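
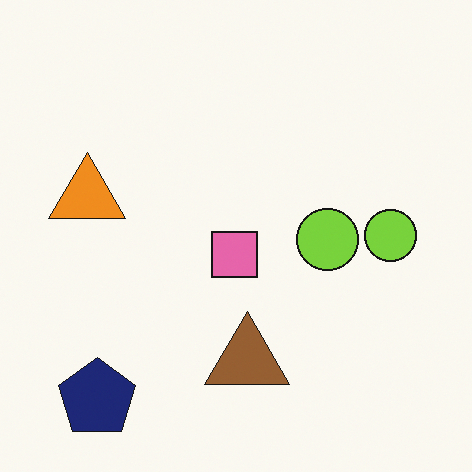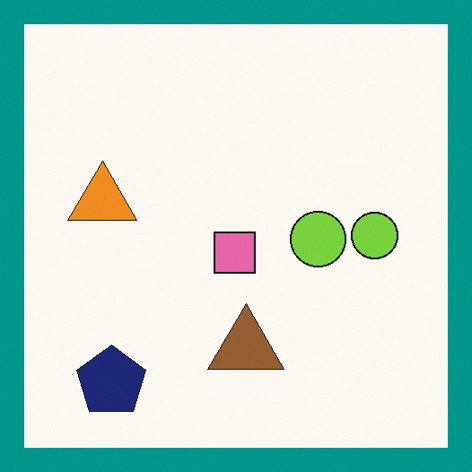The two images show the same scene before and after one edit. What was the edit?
This is the original image framed with a teal border.

A solid teal frame runs around the edge of the second image, with the content slightly shrunk inside it.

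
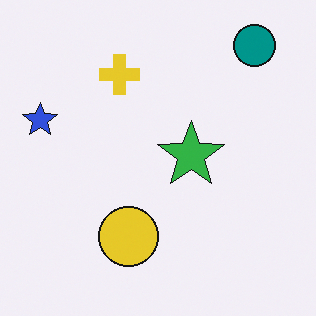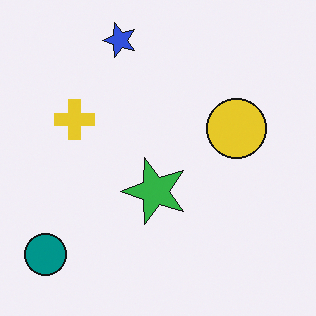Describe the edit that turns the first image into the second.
It was transposed (reflected across the top-left ↔ bottom-right diagonal).

Shapes have swapped their row and column positions — what was in the top-right is now in the bottom-left — a diagonal reflection.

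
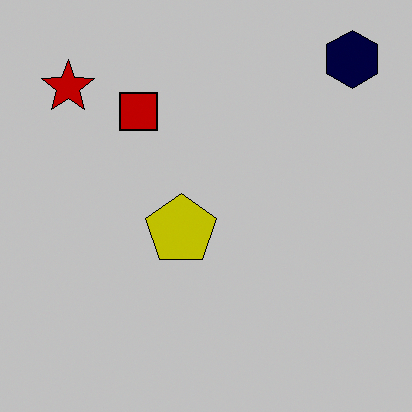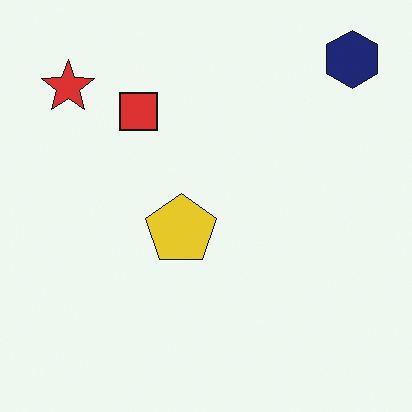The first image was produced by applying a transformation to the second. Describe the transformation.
The first image is the second aggressively posterized.

Each flat color has snapped to a coarser quantized level — most visibly, the near-white background has dropped to a flat grey.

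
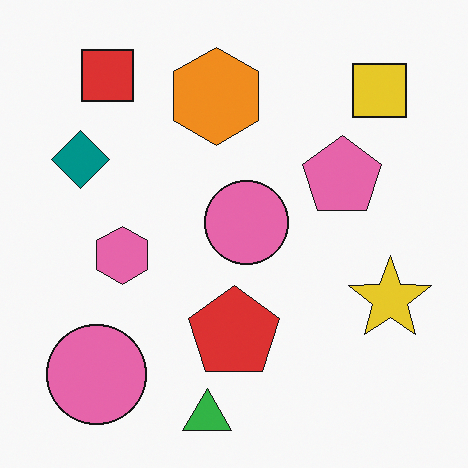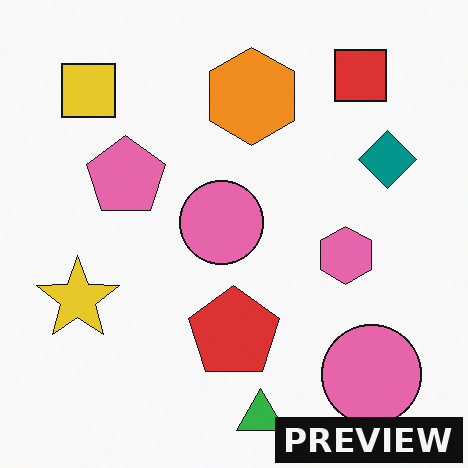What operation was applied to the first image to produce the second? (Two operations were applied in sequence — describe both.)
The second image is the first flipped horizontally (left ↔ right), then watermarked with the text "PREVIEW" in the lower-right corner.

The yellow star is in the right of the first image and the left of the second — shapes on opposite sides of the vertical midline have swapped in a mirror flip. A dark label reading "PREVIEW" appears in the lower-right corner.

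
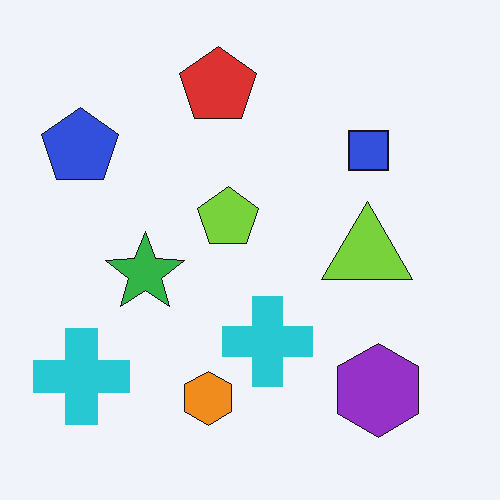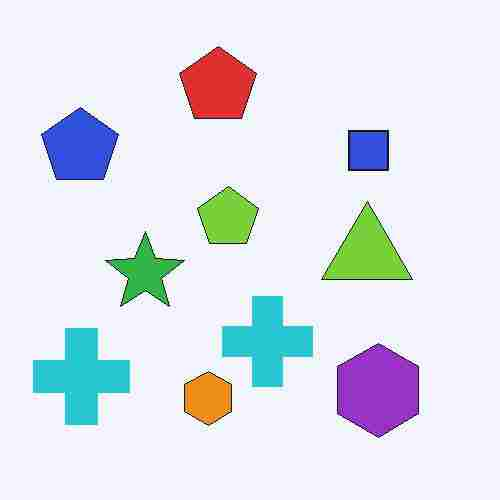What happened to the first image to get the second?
The image was heavily JPEG-compressed with obvious blocking artifacts.

Blocky 8×8 compression artifacts appear around shape edges and the flat background shows ringing — characteristic JPEG degradation.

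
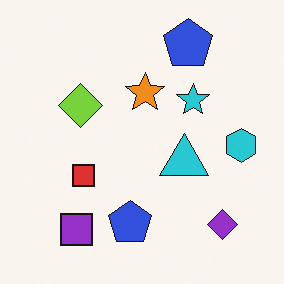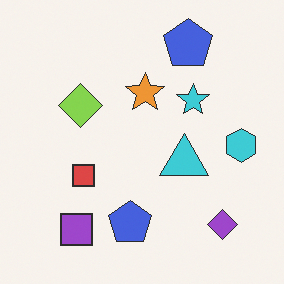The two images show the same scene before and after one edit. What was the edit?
This is the original image given slightly reduced contrast.

Tones are pushed toward mid-grey across the whole image — a global contrast change.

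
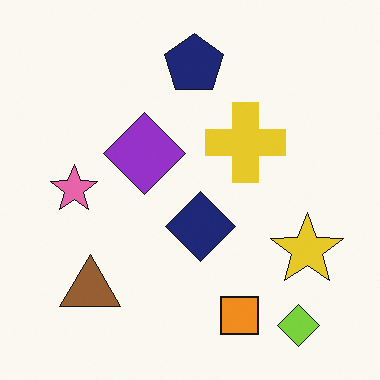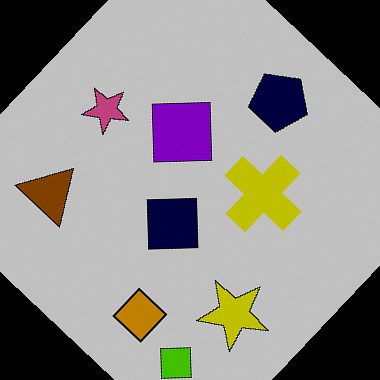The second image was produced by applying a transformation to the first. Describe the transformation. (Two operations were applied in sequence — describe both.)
The image was heavily posterized to just a handful of flat colors, then rotated clockwise by a large amount — several tens of degrees.

Each flat color has snapped to a coarser quantized level — most visibly, the near-white background has dropped to a flat grey. Every shape is tilted by the same angle and the image corners show triangular fill wedges — a whole-image rotation by a non-right angle.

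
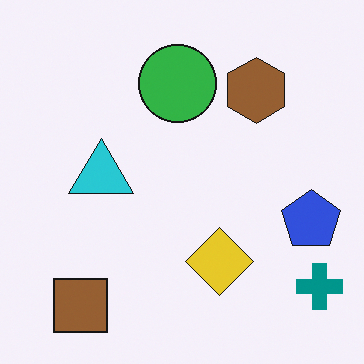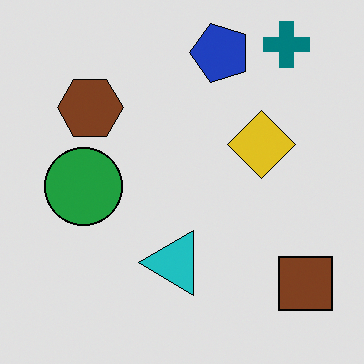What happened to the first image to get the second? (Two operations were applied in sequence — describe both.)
Rotated 90° counter-clockwise, then posterized to a reduced palette.

The teal cross sits in the bottom-right of the first image and the top-right of the second — consistent with a whole-image 90° counter-clockwise rotation. Each flat color has snapped to a coarser quantized level — most visibly, the near-white background has dropped to a flat grey.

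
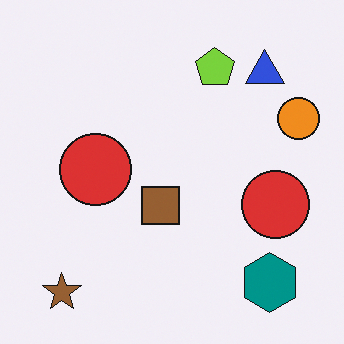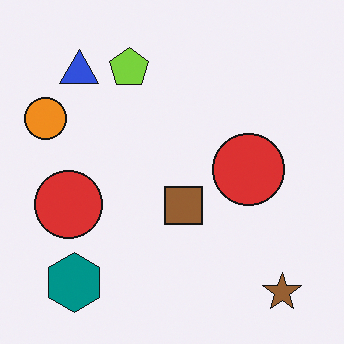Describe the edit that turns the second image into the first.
The image was flipped horizontally (left ↔ right).

The orange circle is in the left of the second image and the right of the first — shapes on opposite sides of the vertical midline have swapped in a mirror flip.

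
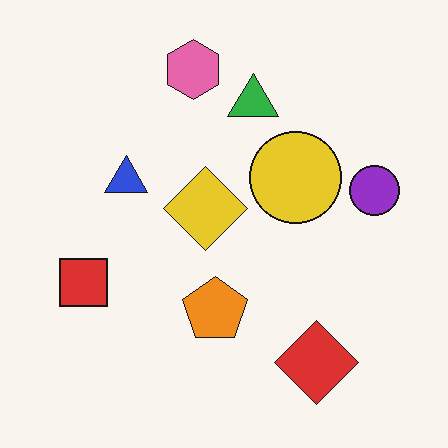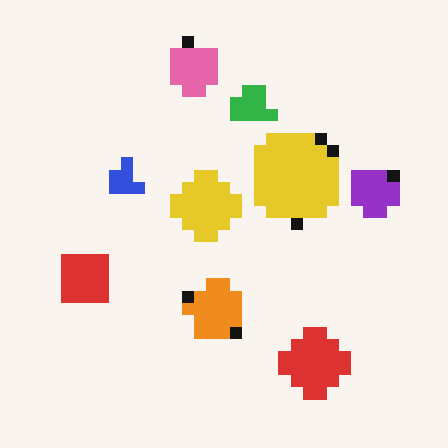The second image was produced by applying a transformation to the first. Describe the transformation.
Heavily pixelated into large blocks.

Shapes are reduced to large square blocks; fine edges and outlines are lost — a downscale-then-upscale (mosaic) effect.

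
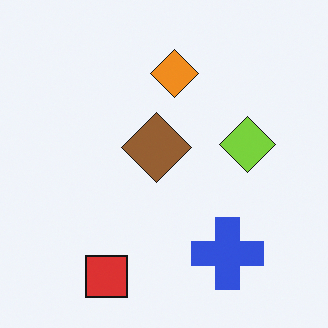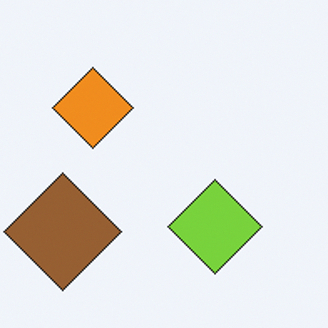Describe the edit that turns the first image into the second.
The transformation is: cropped tightly and scaled back up.

The visible shapes are larger and the field of view is narrower; shapes near the original edges may be partly or wholly outside the frame — a crop-and-rescale.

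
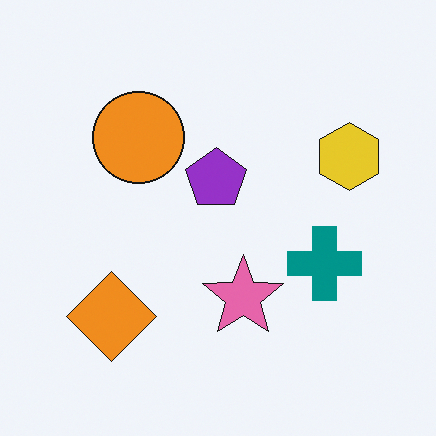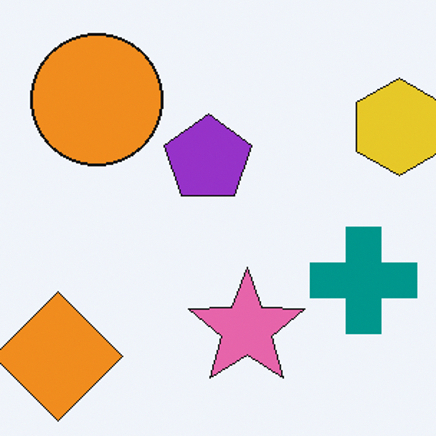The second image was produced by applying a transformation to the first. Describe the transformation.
Cropped slightly and scaled back up.

The visible shapes are larger and the field of view is narrower; shapes near the original edges may be partly or wholly outside the frame — a crop-and-rescale.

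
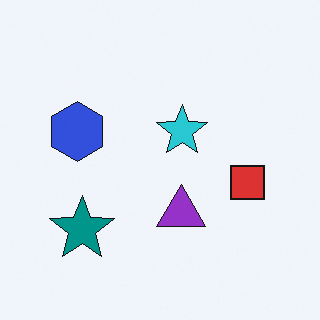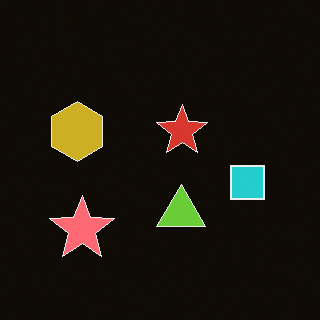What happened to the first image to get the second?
Color-inverted (negative).

The light background has become dark and every shape's color is its complement — a photographic negative.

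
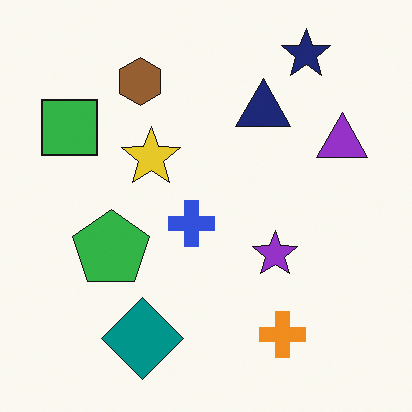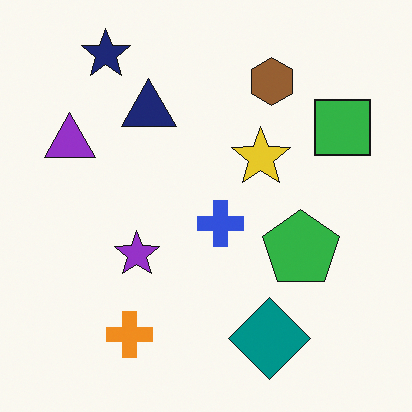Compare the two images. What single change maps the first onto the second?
It was flipped horizontally (left ↔ right).

The green square is in the top-left of the first image and the top-right of the second — shapes on opposite sides of the vertical midline have swapped in a mirror flip.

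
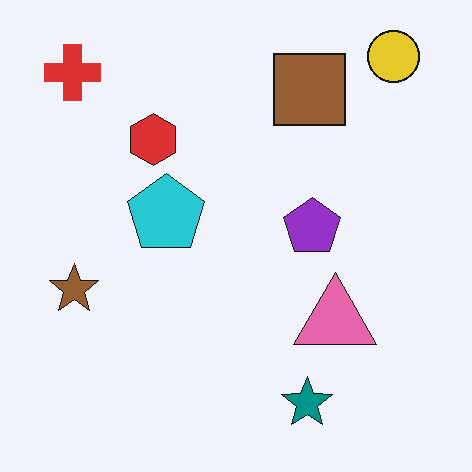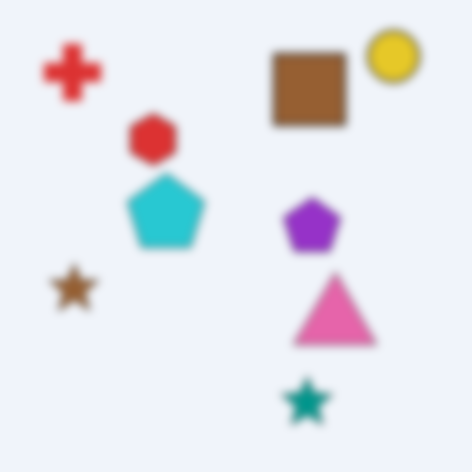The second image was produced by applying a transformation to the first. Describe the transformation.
Moderately blurred.

Shape edges and outlines are uniformly softened across the whole image.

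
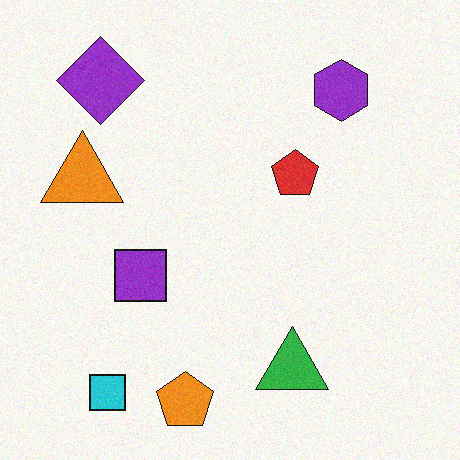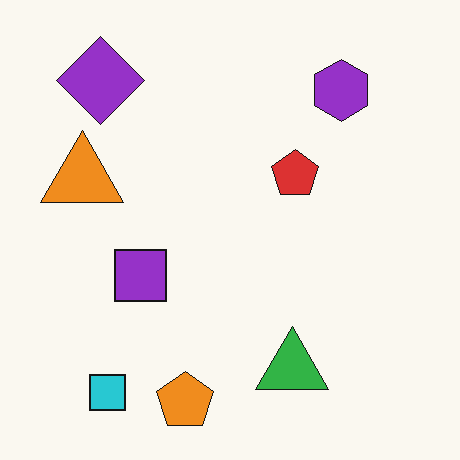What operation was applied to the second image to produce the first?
The transformation is: degraded with a light layer of grain.

Random speckle covers the whole image, including the flat background.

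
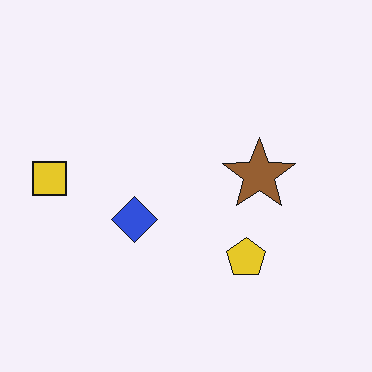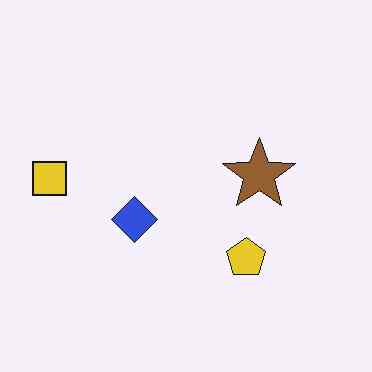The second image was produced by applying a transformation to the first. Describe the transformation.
The image was JPEG-compressed with visible artifacts.

Blocky 8×8 compression artifacts appear around shape edges and the flat background shows ringing — characteristic JPEG degradation.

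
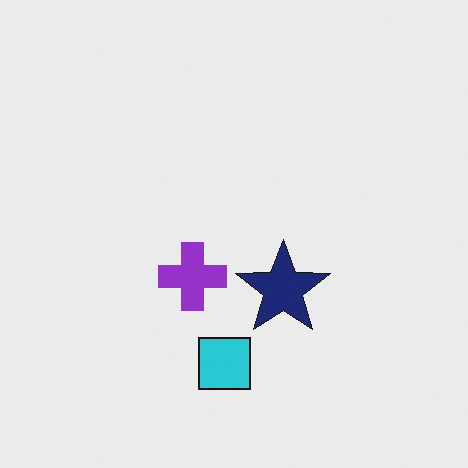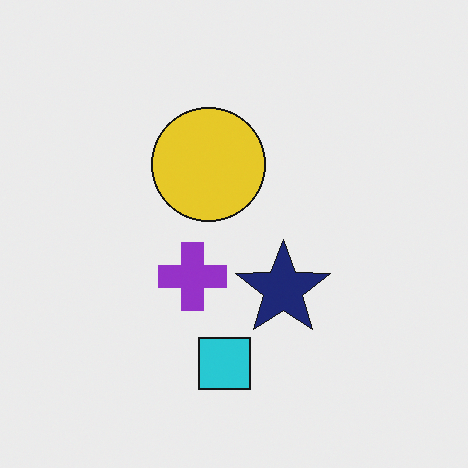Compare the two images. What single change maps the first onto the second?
It was overlaid with an additional yellow circle.

A yellow circle appears in the second image that is absent from the first.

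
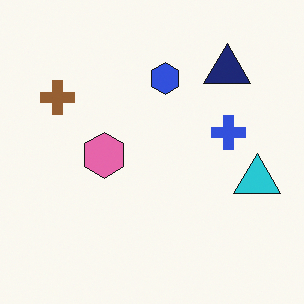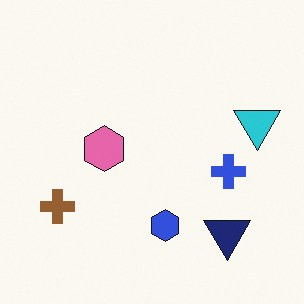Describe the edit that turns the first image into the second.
The second image is the first flipped vertically (top ↔ bottom).

The navy triangle is in the top-right of the first image and the bottom-right of the second — shapes on opposite sides of the horizontal midline have swapped in a mirror flip.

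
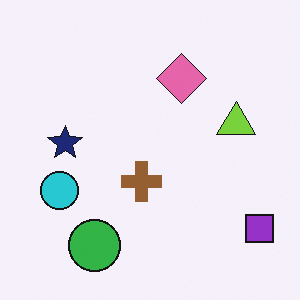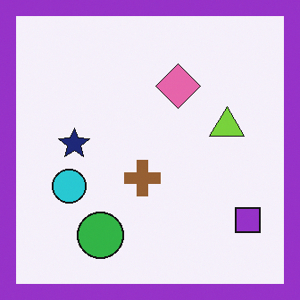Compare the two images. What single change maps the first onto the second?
Framed with a purple border.

A solid purple frame runs around the edge of the second image, with the content slightly shrunk inside it.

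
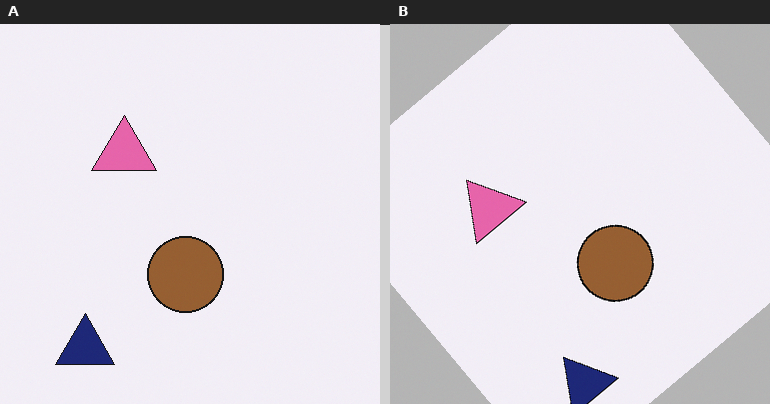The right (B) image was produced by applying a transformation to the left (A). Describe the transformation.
The right (B) image is the left (A) rotated counter-clockwise by a large amount — several tens of degrees.

Every shape is tilted by the same angle and the image corners show triangular fill wedges — a whole-image rotation by a non-right angle.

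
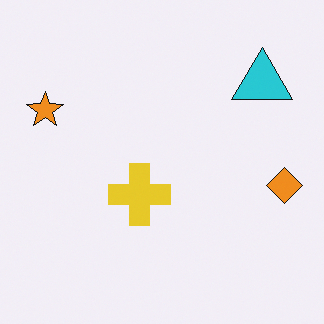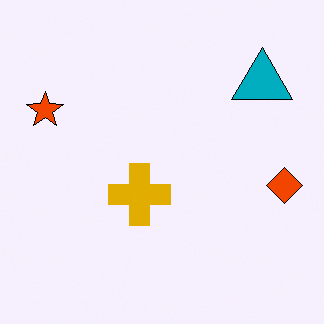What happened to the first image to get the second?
This is the original image given much higher contrast.

Tones are pushed away from mid-grey across the whole image — a global contrast change.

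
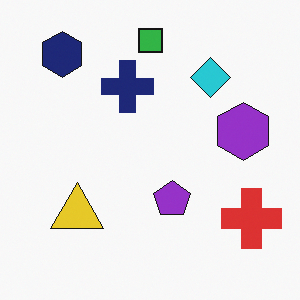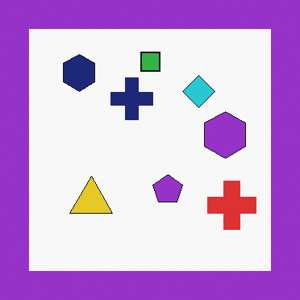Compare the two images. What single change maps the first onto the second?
The transformation is: framed with a purple border.

A solid purple frame runs around the edge of the second image, with the content slightly shrunk inside it.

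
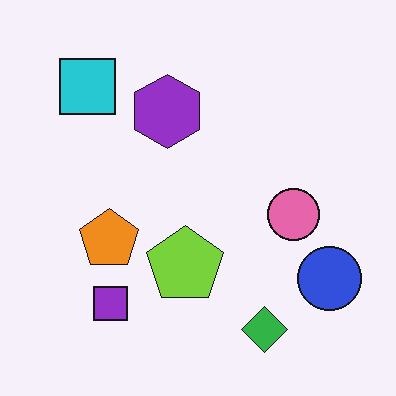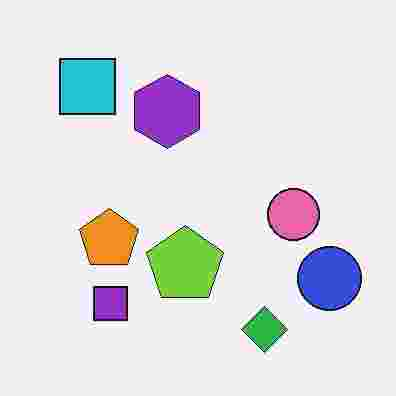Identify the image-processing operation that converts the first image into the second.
This is the original image degraded with heavy JPEG compression.

Blocky 8×8 compression artifacts appear around shape edges and the flat background shows ringing — characteristic JPEG degradation.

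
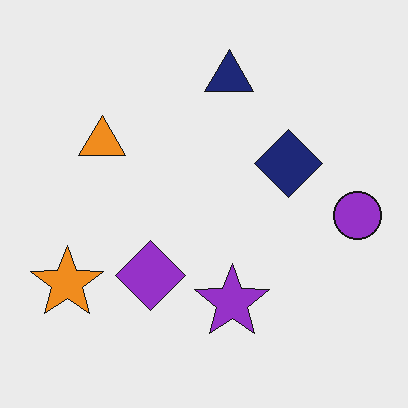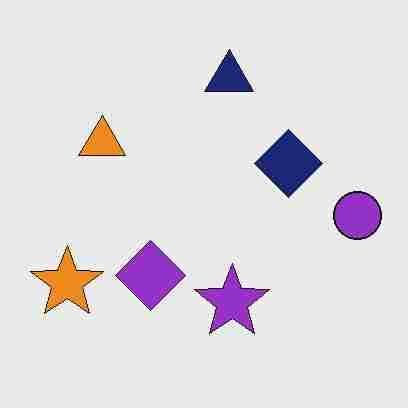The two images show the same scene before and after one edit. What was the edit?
The transformation is: heavily JPEG-compressed with obvious blocking artifacts.

Blocky 8×8 compression artifacts appear around shape edges and the flat background shows ringing — characteristic JPEG degradation.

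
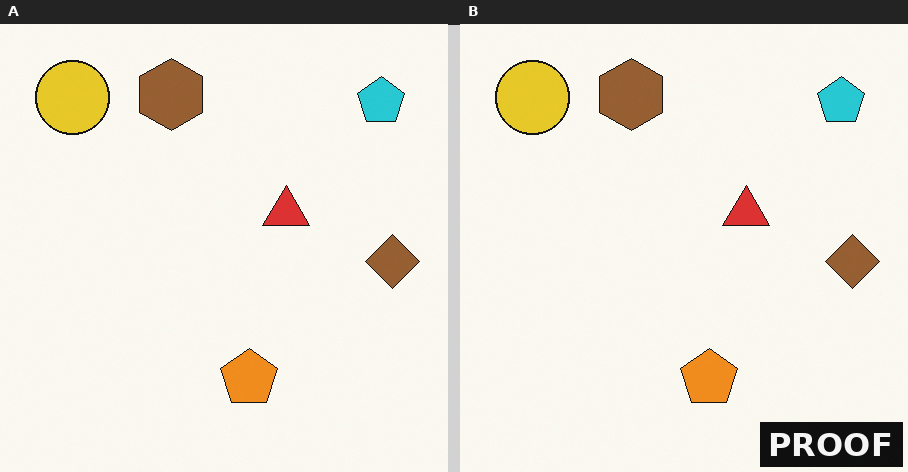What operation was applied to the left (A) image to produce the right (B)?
This is the original image watermarked with the text "PROOF" in the lower-right corner.

A dark label reading "PROOF" appears in the lower-right corner.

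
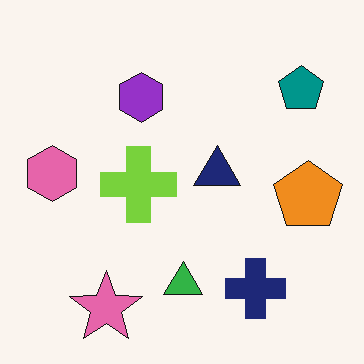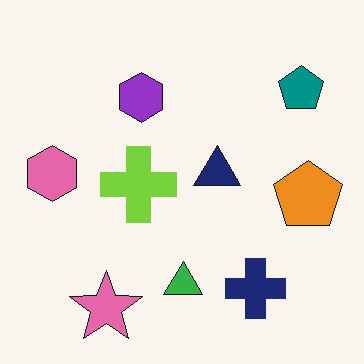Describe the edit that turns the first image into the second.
This is the original image JPEG-compressed with visible artifacts.

Blocky 8×8 compression artifacts appear around shape edges and the flat background shows ringing — characteristic JPEG degradation.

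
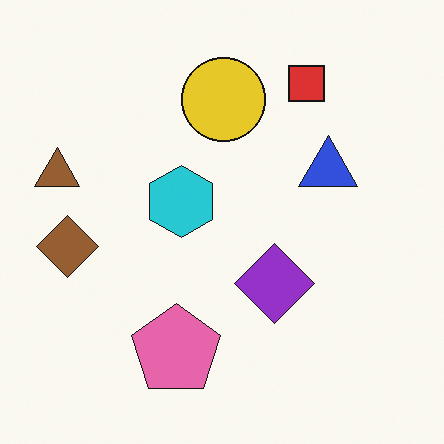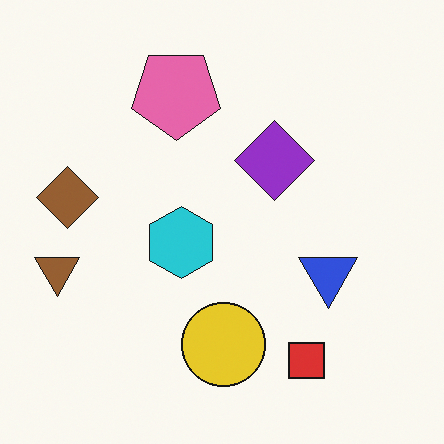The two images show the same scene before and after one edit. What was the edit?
It was flipped vertically (top ↔ bottom).

The red square is in the top-right of the first image and the bottom-right of the second — shapes on opposite sides of the horizontal midline have swapped in a mirror flip.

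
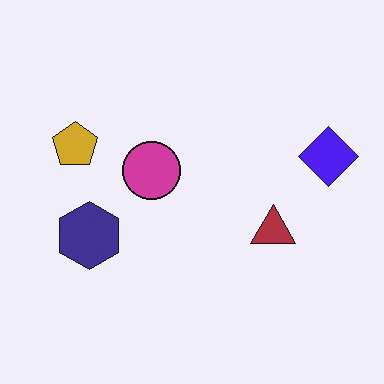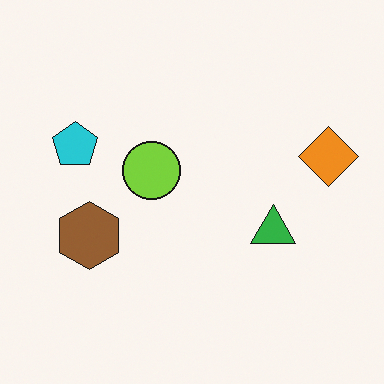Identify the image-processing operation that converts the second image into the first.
The image was hue-shifted through roughly half the color wheel.

Every shape's color has rotated by the same amount around the hue wheel — a uniform hue shift.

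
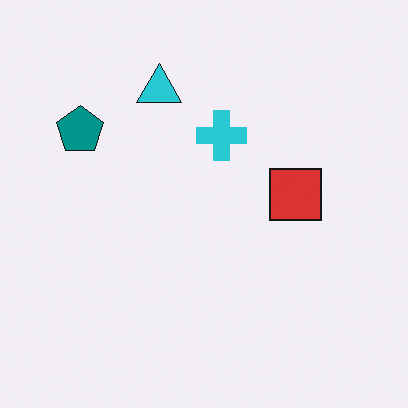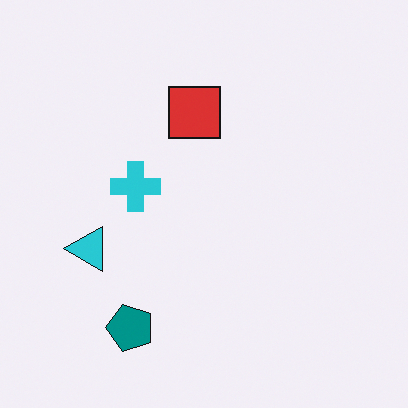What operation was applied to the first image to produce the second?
It was rotated 90° counter-clockwise.

The teal pentagon sits in the top-left of the first image and the bottom-left of the second — consistent with a whole-image 90° counter-clockwise rotation.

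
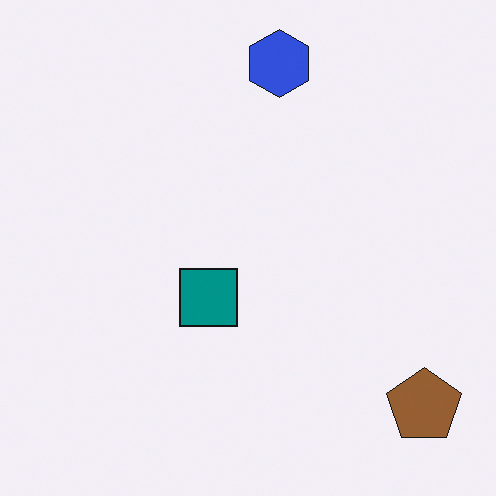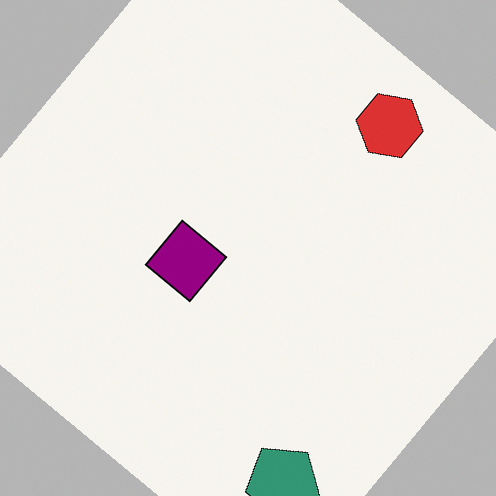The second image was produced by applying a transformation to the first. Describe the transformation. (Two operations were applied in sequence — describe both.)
This is the original image hue-shifted by a moderate amount, then rotated clockwise by a large amount — several tens of degrees.

Every shape's color has rotated by the same amount around the hue wheel — a uniform hue shift. Every shape is tilted by the same angle and the image corners show triangular fill wedges — a whole-image rotation by a non-right angle.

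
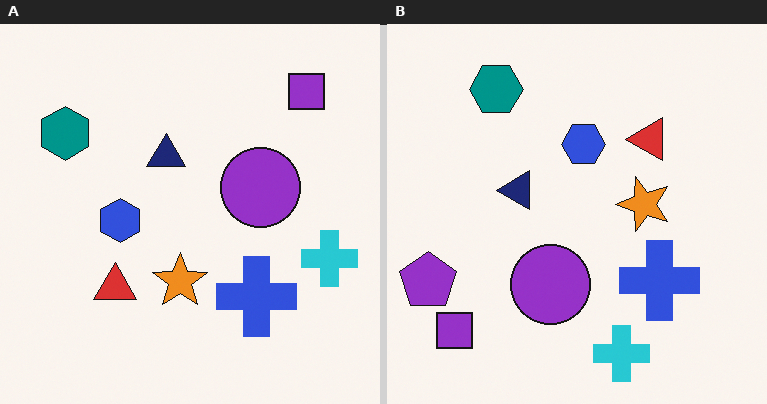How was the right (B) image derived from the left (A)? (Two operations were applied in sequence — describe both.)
The image was transposed (reflected across the top-left ↔ bottom-right diagonal), then overlaid with an additional purple pentagon.

Shapes have swapped their row and column positions — what was in the top-right is now in the bottom-left — a diagonal reflection. A purple pentagon appears in the right (B) image that is absent from the left (A).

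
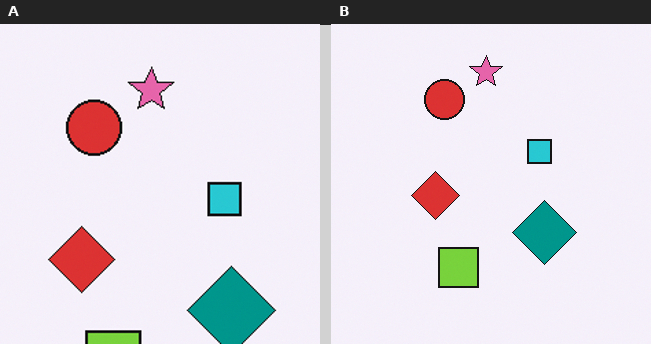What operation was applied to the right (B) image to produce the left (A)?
Cropped slightly and scaled back up.

The visible shapes are larger and the field of view is narrower; shapes near the original edges may be partly or wholly outside the frame — a crop-and-rescale.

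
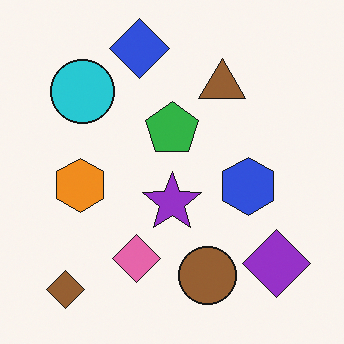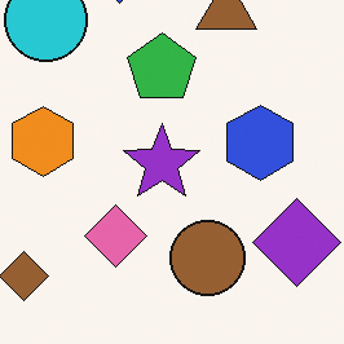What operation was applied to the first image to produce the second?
The transformation is: cropped to a modestly smaller region and rescaled.

The visible shapes are larger and the field of view is narrower; shapes near the original edges may be partly or wholly outside the frame — a crop-and-rescale.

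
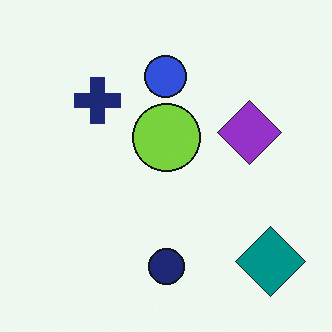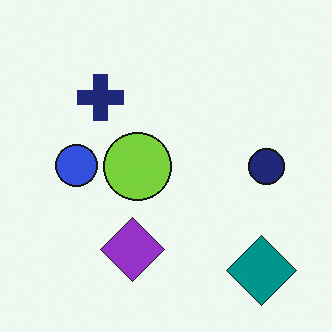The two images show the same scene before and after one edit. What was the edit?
The second image is the first transposed (reflected across the top-left ↔ bottom-right diagonal).

Shapes have swapped their row and column positions — what was in the top-right is now in the bottom-left — a diagonal reflection.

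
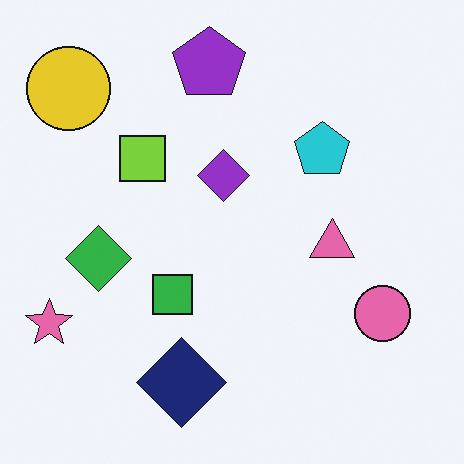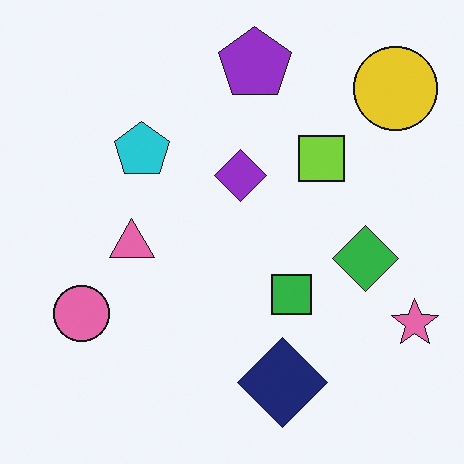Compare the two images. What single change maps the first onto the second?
This is the original image flipped horizontally (left ↔ right).

The pink star is in the bottom-left of the first image and the bottom-right of the second — shapes on opposite sides of the vertical midline have swapped in a mirror flip.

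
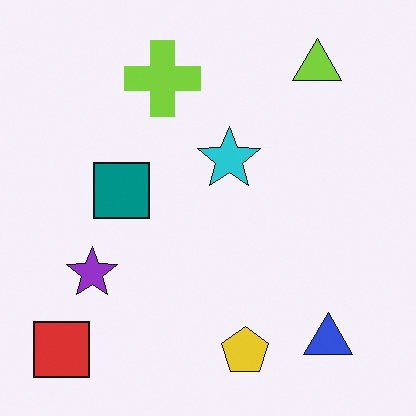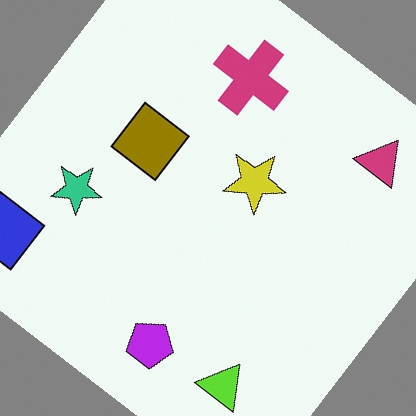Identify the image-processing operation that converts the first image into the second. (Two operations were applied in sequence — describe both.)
It was rotated clockwise by a large amount — several tens of degrees, then hue-shifted by a large amount.

Every shape is tilted by the same angle and the image corners show triangular fill wedges — a whole-image rotation by a non-right angle. Every shape's color has rotated by the same amount around the hue wheel — a uniform hue shift.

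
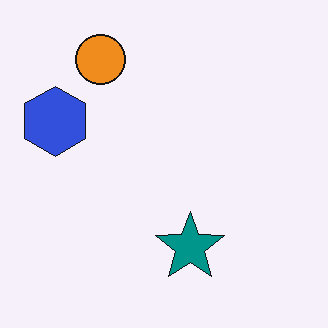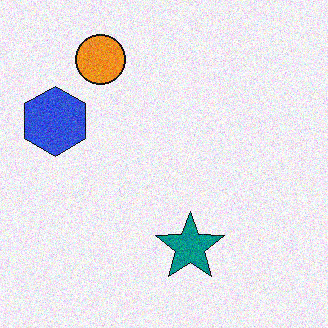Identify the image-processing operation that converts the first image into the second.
Degraded with moderate additive noise.

Random speckle covers the whole image, including the flat background.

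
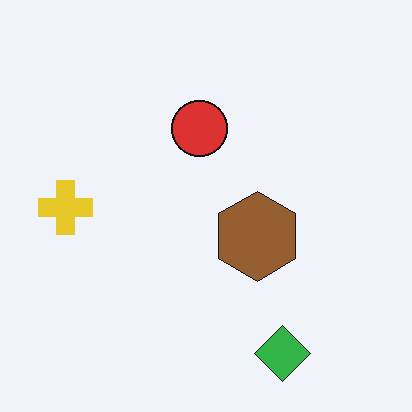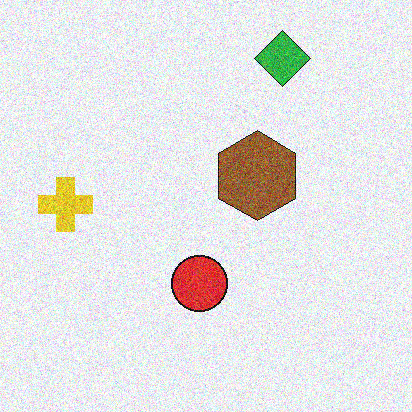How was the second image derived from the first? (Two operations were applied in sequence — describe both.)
This is the original image degraded with heavy additive noise, then flipped vertically (top ↔ bottom).

Random speckle covers the whole image, including the flat background. The green diamond is in the bottom-right of the first image and the top-right of the second — shapes on opposite sides of the horizontal midline have swapped in a mirror flip.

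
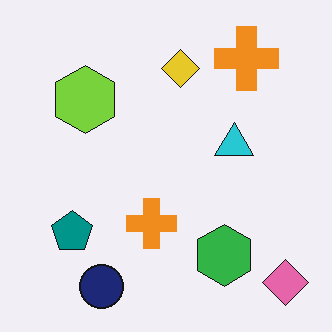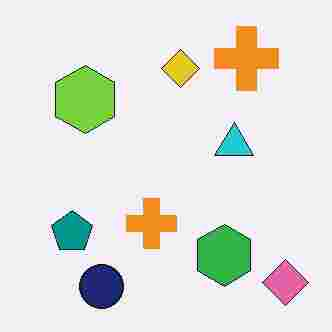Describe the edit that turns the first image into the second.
It was heavily JPEG-compressed with obvious blocking artifacts.

Blocky 8×8 compression artifacts appear around shape edges and the flat background shows ringing — characteristic JPEG degradation.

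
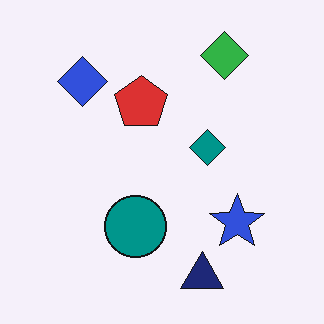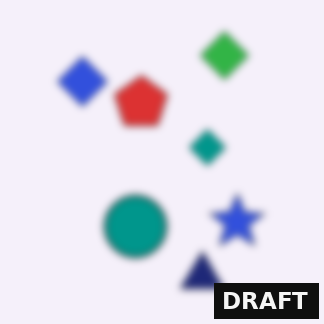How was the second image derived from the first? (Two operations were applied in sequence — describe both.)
It was noticeably gaussian-blurred, then watermarked with the text "DRAFT" in the lower-right corner.

Shape edges and outlines are uniformly softened across the whole image. A dark label reading "DRAFT" appears in the lower-right corner.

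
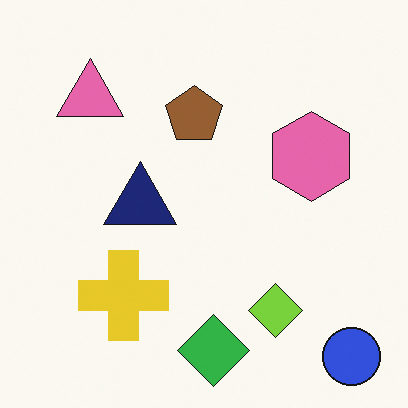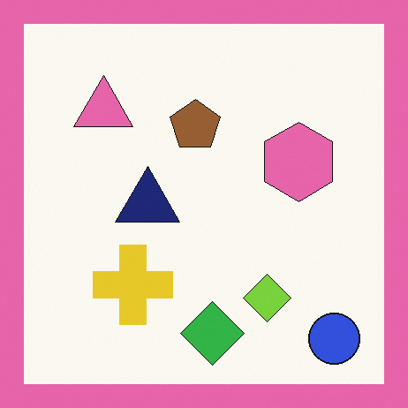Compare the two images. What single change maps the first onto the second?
The transformation is: framed with a pink border.

A solid pink frame runs around the edge of the second image, with the content slightly shrunk inside it.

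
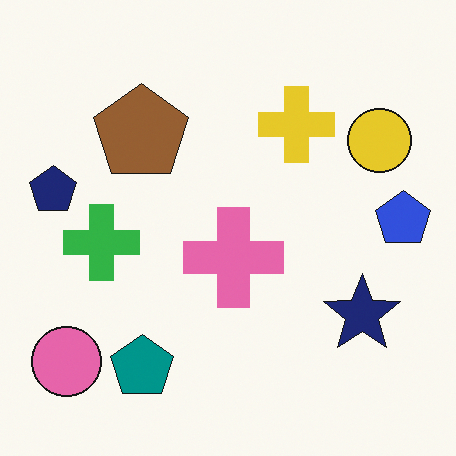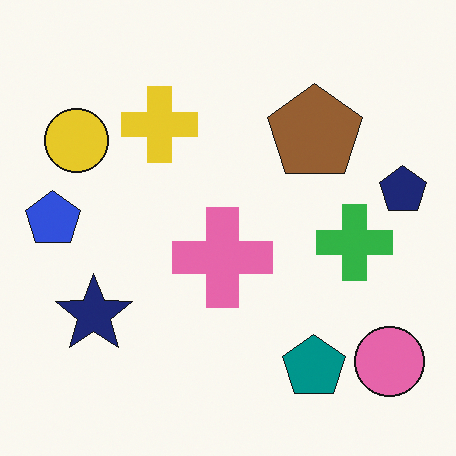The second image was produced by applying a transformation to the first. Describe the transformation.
It was flipped horizontally (left ↔ right).

The navy pentagon is in the left of the first image and the right of the second — shapes on opposite sides of the vertical midline have swapped in a mirror flip.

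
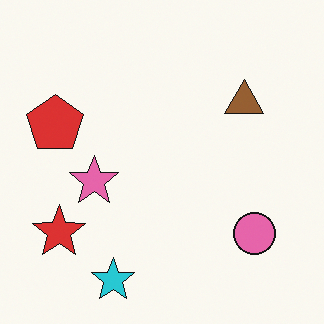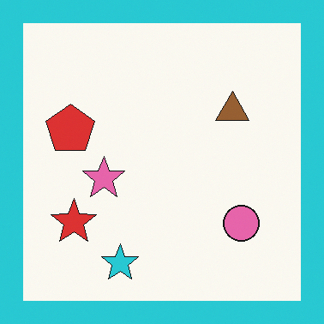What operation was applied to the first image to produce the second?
This is the original image framed with a cyan border.

A solid cyan frame runs around the edge of the second image, with the content slightly shrunk inside it.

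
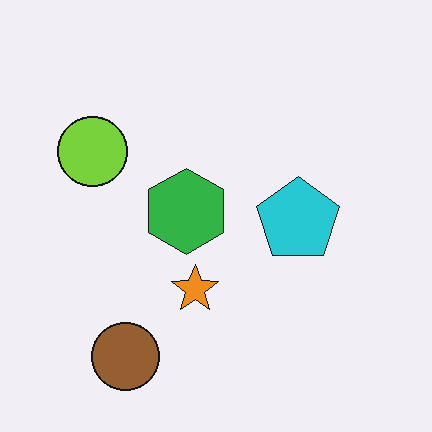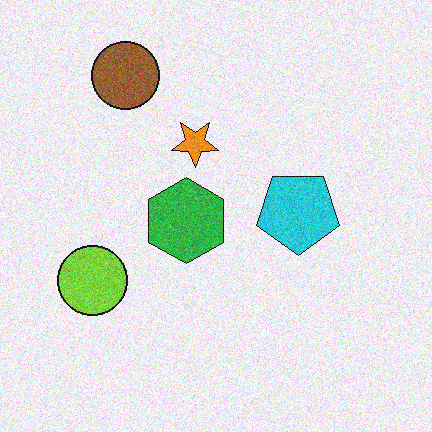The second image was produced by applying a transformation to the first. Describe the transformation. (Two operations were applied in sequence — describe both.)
The transformation is: flipped vertically (top ↔ bottom), then degraded with moderate additive noise.

The brown circle is in the bottom-left of the first image and the top-left of the second — shapes on opposite sides of the horizontal midline have swapped in a mirror flip. Random speckle covers the whole image, including the flat background.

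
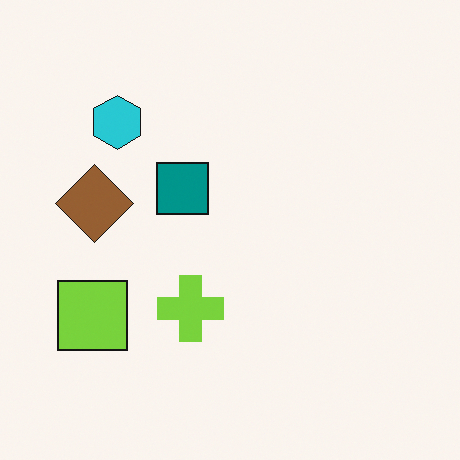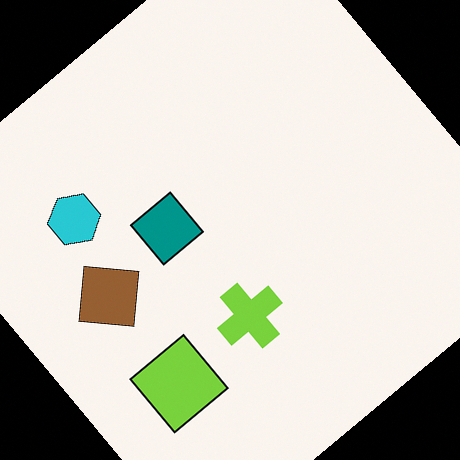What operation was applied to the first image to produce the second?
It was rotated counter-clockwise by a large amount — several tens of degrees.

Every shape is tilted by the same angle and the image corners show triangular fill wedges — a whole-image rotation by a non-right angle.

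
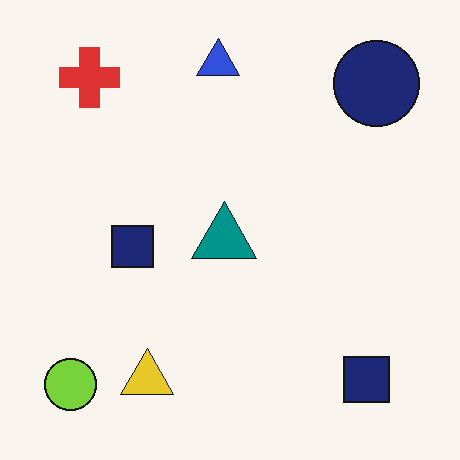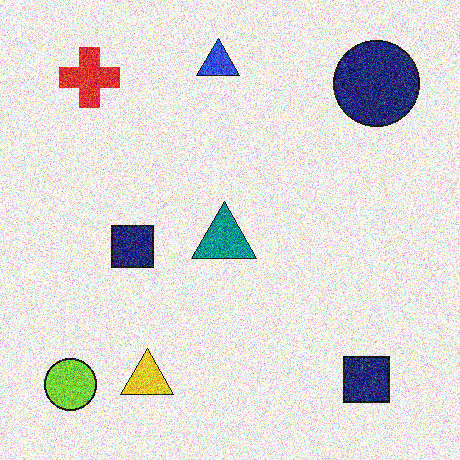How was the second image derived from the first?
The transformation is: degraded with heavy additive noise.

Random speckle covers the whole image, including the flat background.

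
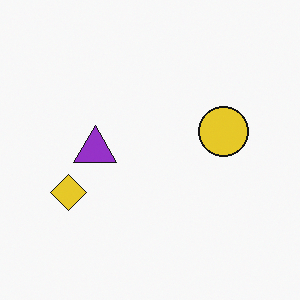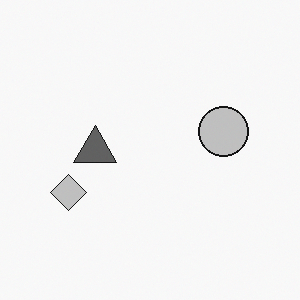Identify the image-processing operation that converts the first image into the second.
It was converted to grayscale.

All color is removed — every shape is now a shade of grey.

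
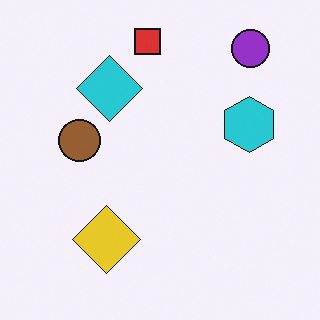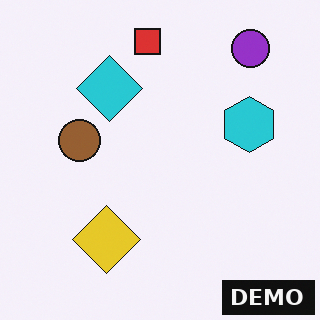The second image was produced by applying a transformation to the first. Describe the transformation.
The transformation is: watermarked with the text "DEMO" in the lower-right corner.

A dark label reading "DEMO" appears in the lower-right corner.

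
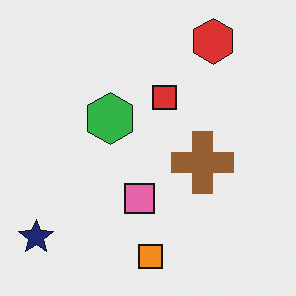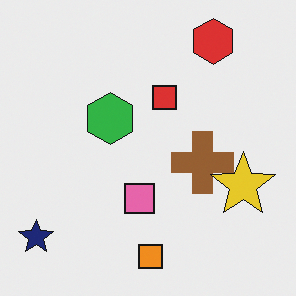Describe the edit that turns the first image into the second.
Overlaid with an additional yellow star.

A yellow star appears in the second image that is absent from the first.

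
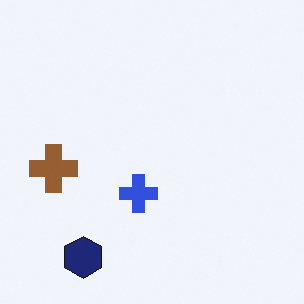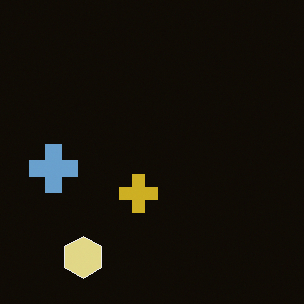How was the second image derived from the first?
The second image is the first color-inverted (negative).

The light background has become dark and every shape's color is its complement — a photographic negative.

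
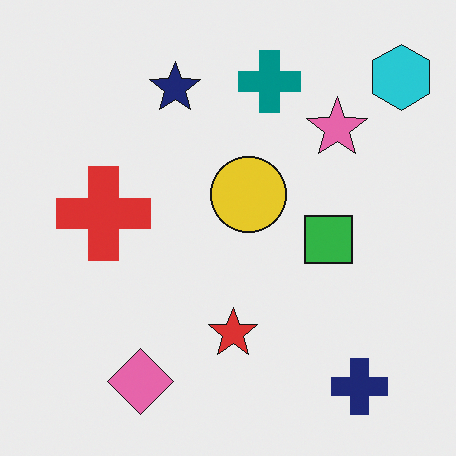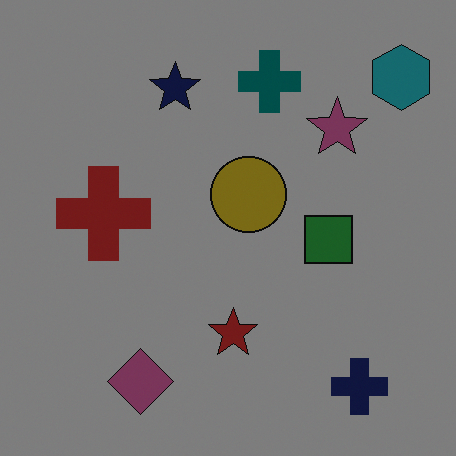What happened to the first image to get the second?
Darkened a lot.

Every pixel — background and shapes alike — is uniformly darkened.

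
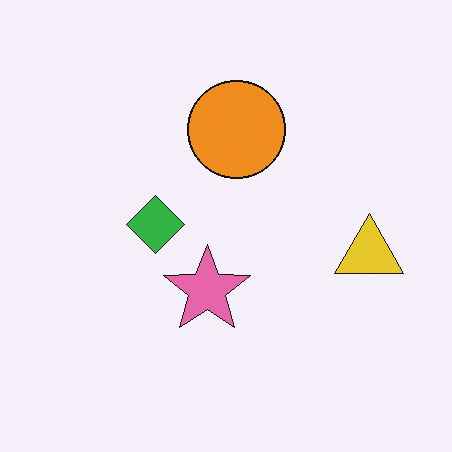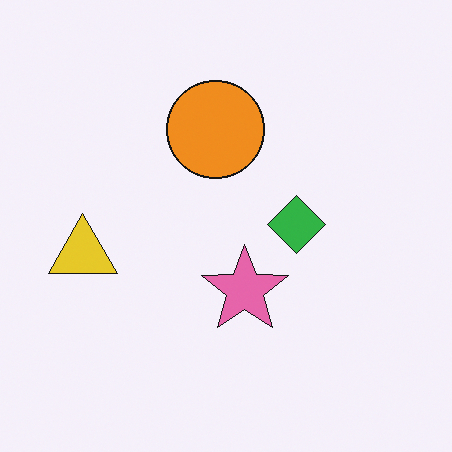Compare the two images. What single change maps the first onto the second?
The second image is the first flipped horizontally (left ↔ right).

The yellow triangle is in the right of the first image and the left of the second — shapes on opposite sides of the vertical midline have swapped in a mirror flip.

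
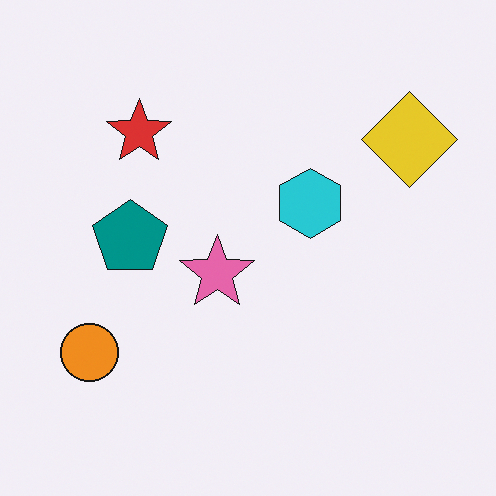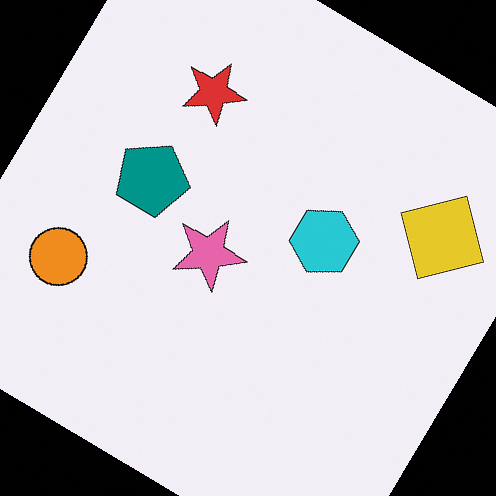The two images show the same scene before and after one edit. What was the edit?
The transformation is: rotated clockwise by a large amount — several tens of degrees.

Every shape is tilted by the same angle and the image corners show triangular fill wedges — a whole-image rotation by a non-right angle.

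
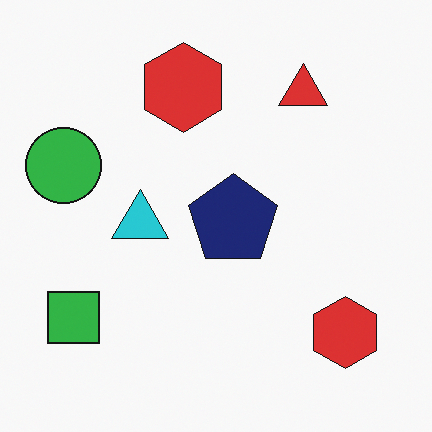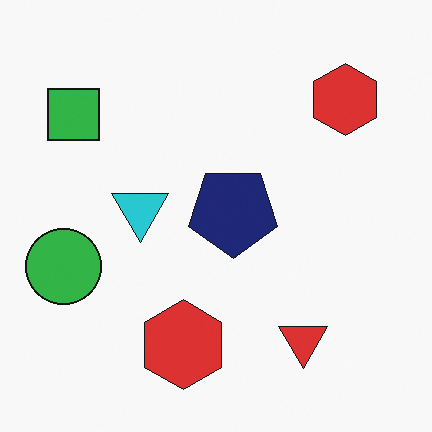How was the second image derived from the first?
The transformation is: flipped vertically (top ↔ bottom).

The red triangle is in the top-right of the first image and the bottom-right of the second — shapes on opposite sides of the horizontal midline have swapped in a mirror flip.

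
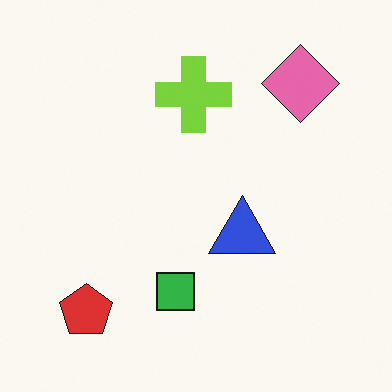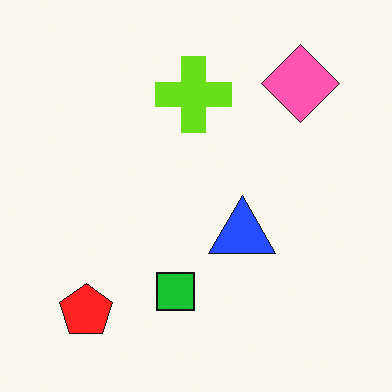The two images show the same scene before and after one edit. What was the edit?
Slightly oversaturated.

All colors are more vivid — a global saturation change.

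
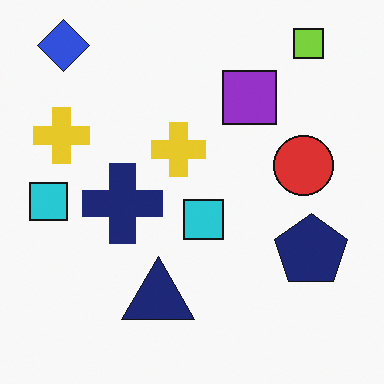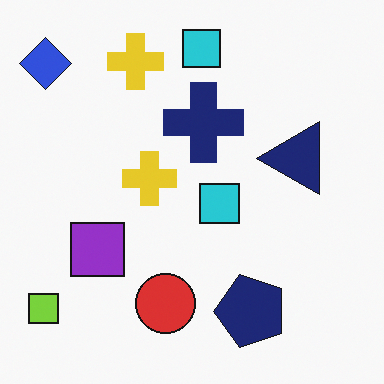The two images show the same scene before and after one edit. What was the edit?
The image was transposed (reflected across the top-left ↔ bottom-right diagonal).

Shapes have swapped their row and column positions — what was in the top-right is now in the bottom-left — a diagonal reflection.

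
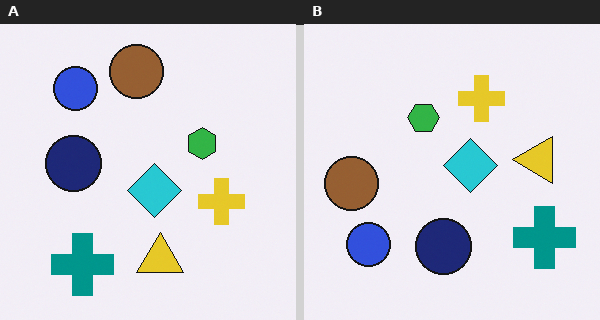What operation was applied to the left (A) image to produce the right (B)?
It was rotated 90° counter-clockwise.

The teal cross sits in the bottom-left of the left (A) image and the bottom-right of the right (B) — consistent with a whole-image 90° counter-clockwise rotation.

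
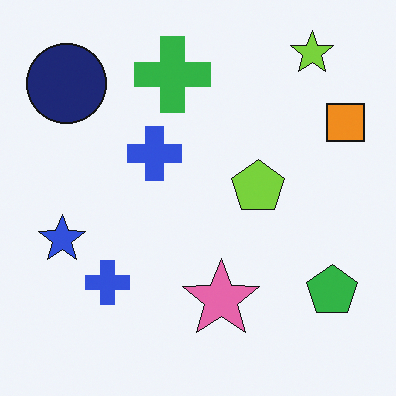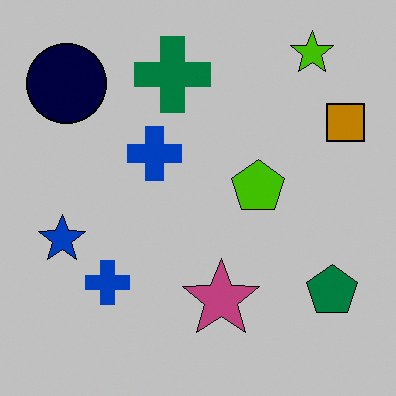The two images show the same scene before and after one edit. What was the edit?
The transformation is: aggressively posterized.

Each flat color has snapped to a coarser quantized level — most visibly, the near-white background has dropped to a flat grey.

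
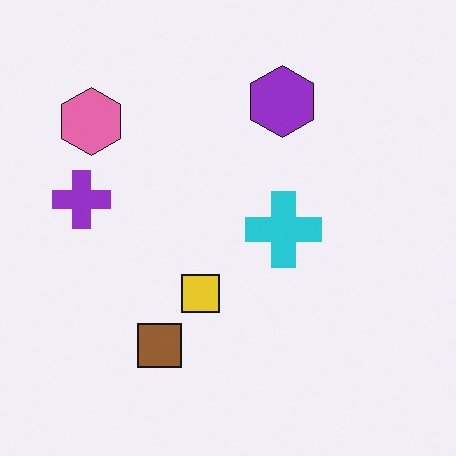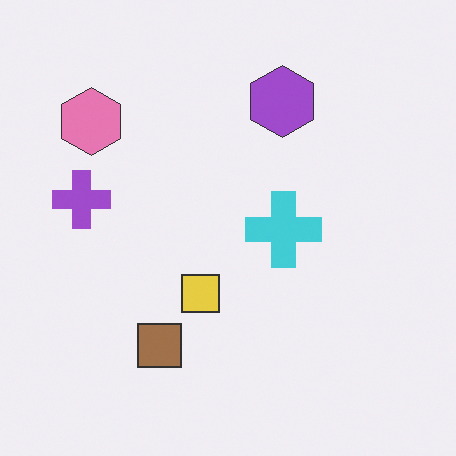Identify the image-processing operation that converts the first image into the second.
It was given slightly reduced contrast.

Tones are pushed toward mid-grey across the whole image — a global contrast change.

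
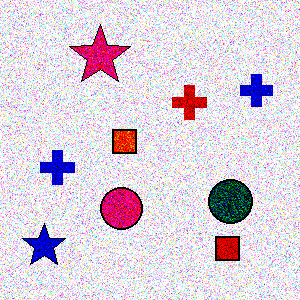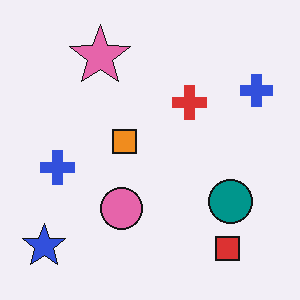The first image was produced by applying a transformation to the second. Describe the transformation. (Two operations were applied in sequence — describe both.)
The transformation is: degraded with a thick layer of grain, then given much higher contrast.

Random speckle covers the whole image, including the flat background. Tones are pushed away from mid-grey across the whole image — a global contrast change.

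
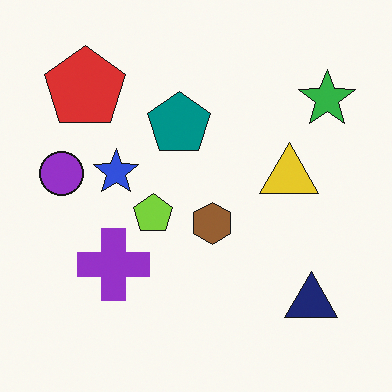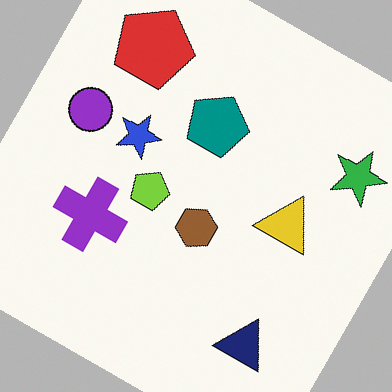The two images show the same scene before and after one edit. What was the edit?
It was rotated clockwise by a moderate amount.

Every shape is tilted by the same angle and the image corners show triangular fill wedges — a whole-image rotation by a non-right angle.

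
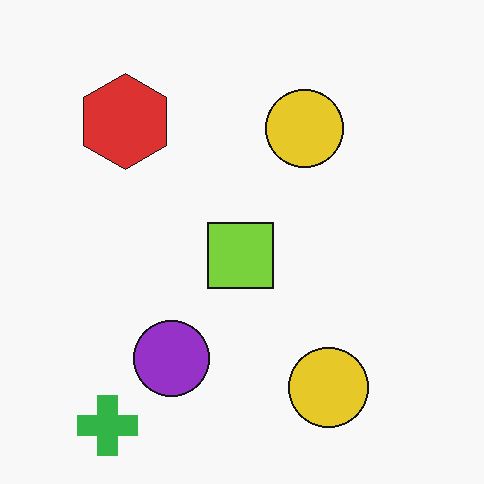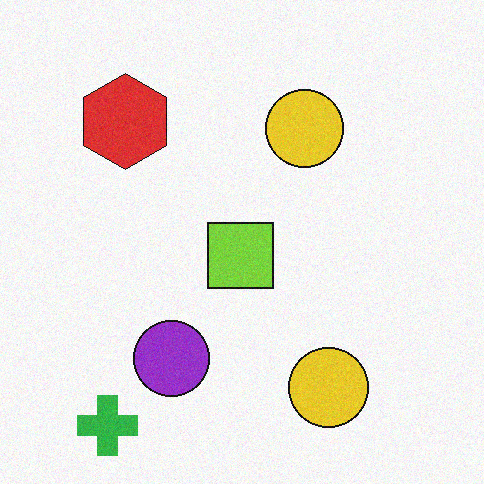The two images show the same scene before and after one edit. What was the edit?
It was degraded with subtle gaussian noise.

Random speckle covers the whole image, including the flat background.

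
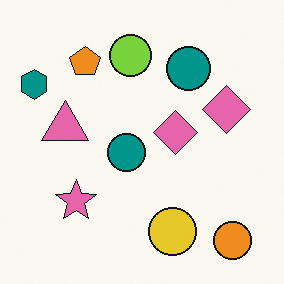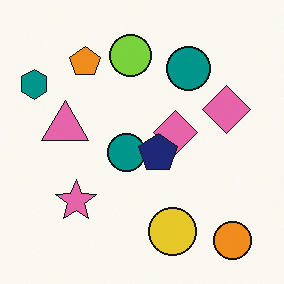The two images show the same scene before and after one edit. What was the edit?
This is the original image overlaid with an additional navy pentagon.

A navy pentagon appears in the second image that is absent from the first.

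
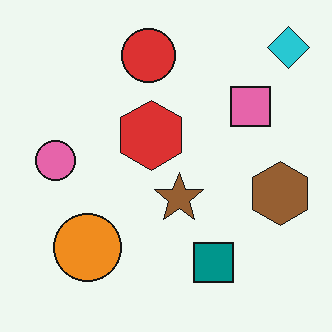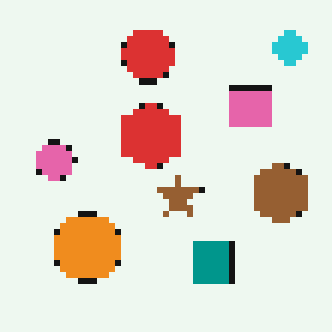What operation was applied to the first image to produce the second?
The image was moderately pixelated.

Shapes are reduced to large square blocks; fine edges and outlines are lost — a downscale-then-upscale (mosaic) effect.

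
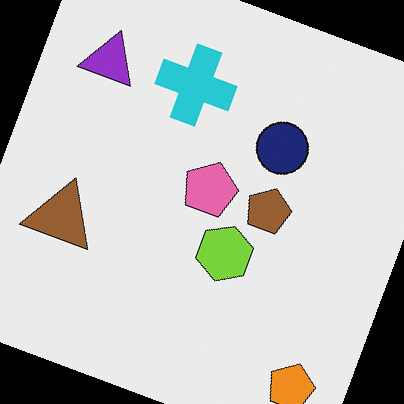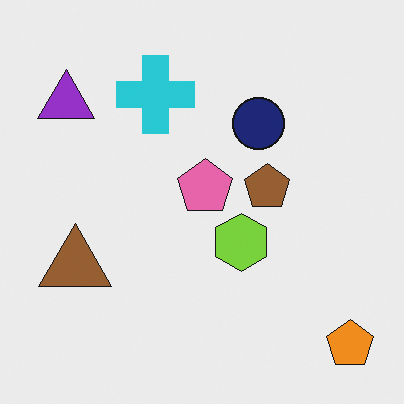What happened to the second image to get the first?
It was rotated clockwise by a moderate amount.

Every shape is tilted by the same angle and the image corners show triangular fill wedges — a whole-image rotation by a non-right angle.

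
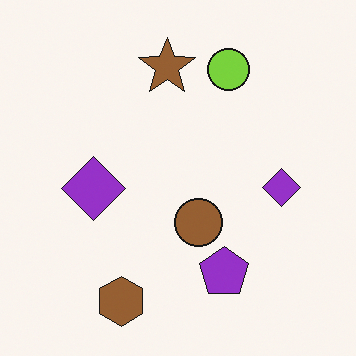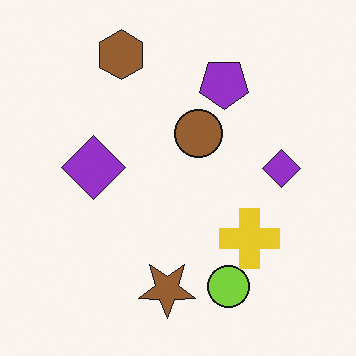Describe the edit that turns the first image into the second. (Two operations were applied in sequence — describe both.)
This is the original image flipped vertically (top ↔ bottom), then overlaid with an additional yellow cross.

The brown hexagon is in the bottom of the first image and the top of the second — shapes on opposite sides of the horizontal midline have swapped in a mirror flip. A yellow cross appears in the second image that is absent from the first.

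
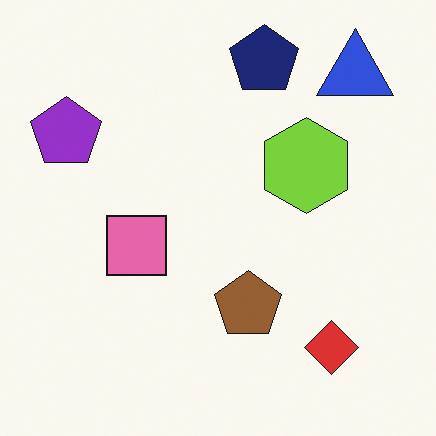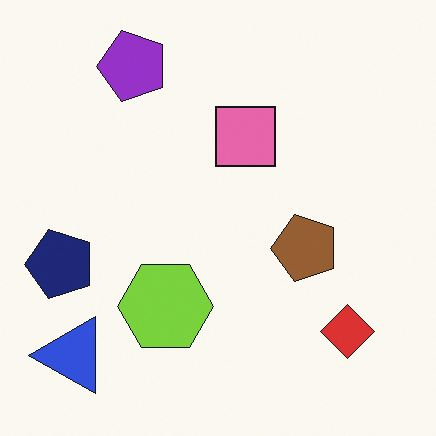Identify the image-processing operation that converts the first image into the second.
It was transposed (reflected across the top-left ↔ bottom-right diagonal).

Shapes have swapped their row and column positions — what was in the top-right is now in the bottom-left — a diagonal reflection.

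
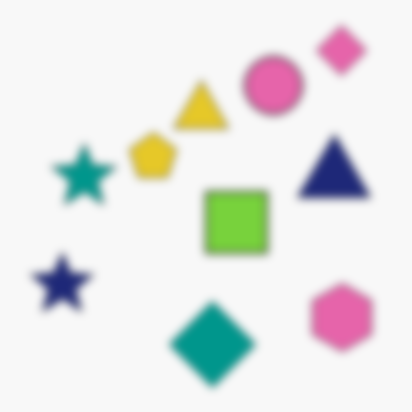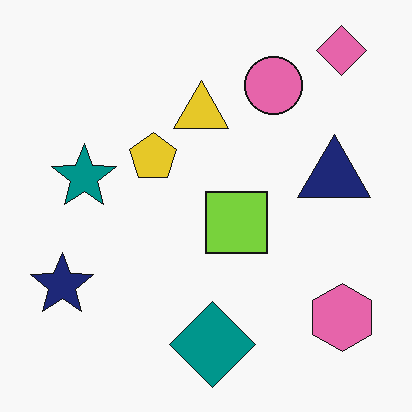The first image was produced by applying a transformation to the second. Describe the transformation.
The first image is the second moderately blurred.

Shape edges and outlines are uniformly softened across the whole image.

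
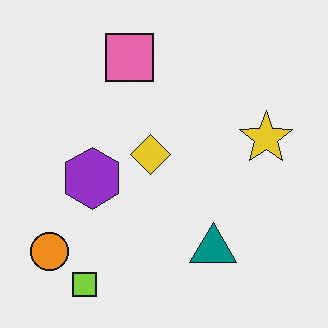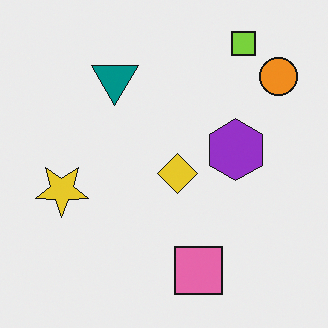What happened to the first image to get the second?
This is the original image rotated 180°.

The lime square sits in the bottom-left of the first image and the top-right of the second — consistent with a whole-image 180° rotation.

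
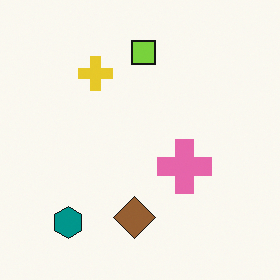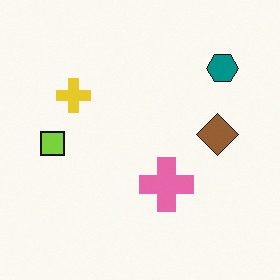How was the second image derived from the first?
The second image is the first transposed (reflected across the top-left ↔ bottom-right diagonal).

Shapes have swapped their row and column positions — what was in the top-right is now in the bottom-left — a diagonal reflection.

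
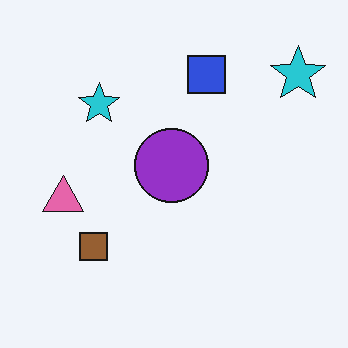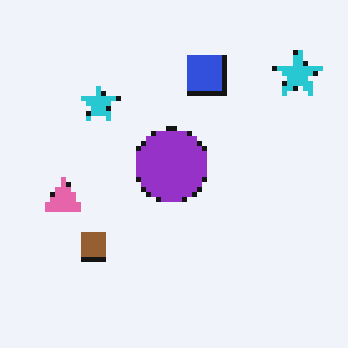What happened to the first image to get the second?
The image was lightly pixelated (a mild mosaic effect).

Shapes are reduced to large square blocks; fine edges and outlines are lost — a downscale-then-upscale (mosaic) effect.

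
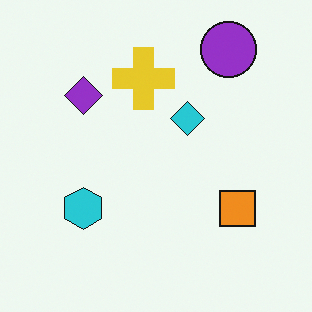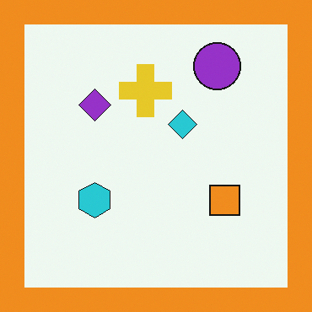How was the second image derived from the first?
This is the original image framed with a orange border.

A solid orange frame runs around the edge of the second image, with the content slightly shrunk inside it.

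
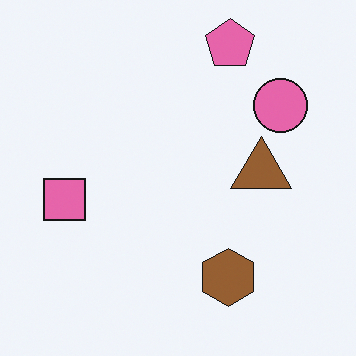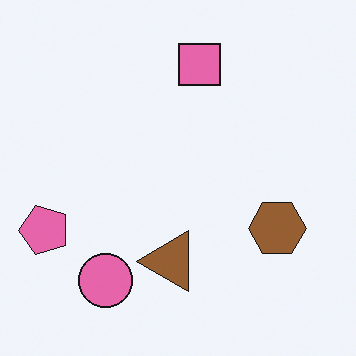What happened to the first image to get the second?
It was transposed (reflected across the top-left ↔ bottom-right diagonal).

Shapes have swapped their row and column positions — what was in the top-right is now in the bottom-left — a diagonal reflection.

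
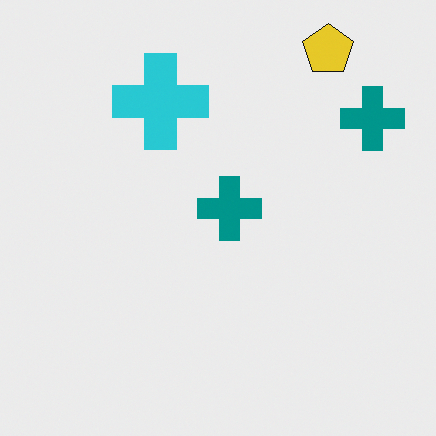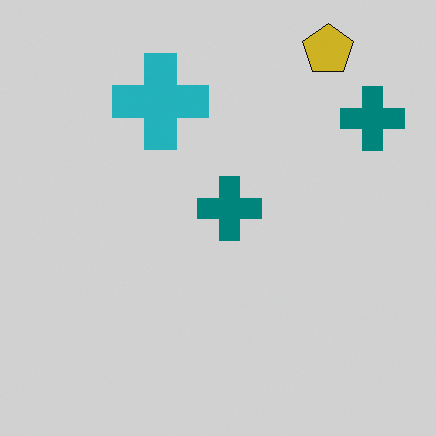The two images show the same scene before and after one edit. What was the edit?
The image was slightly darkened.

Every pixel — background and shapes alike — is uniformly darkened.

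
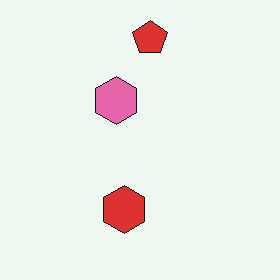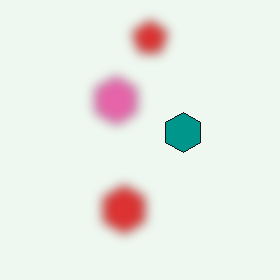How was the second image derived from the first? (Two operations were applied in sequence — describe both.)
This is the original image strongly gaussian-blurred, then overlaid with an additional teal hexagon.

Shape edges and outlines are uniformly softened across the whole image. A teal hexagon appears in the second image that is absent from the first.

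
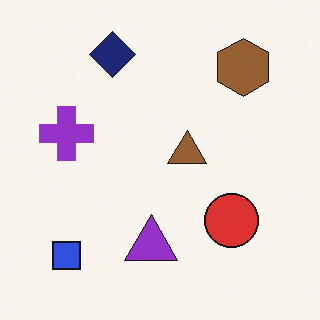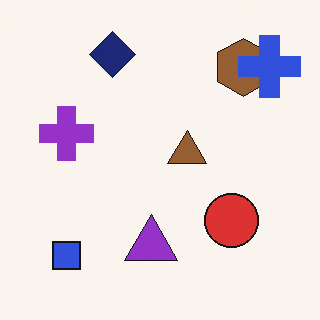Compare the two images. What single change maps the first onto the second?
The image was overlaid with an additional blue cross.

A blue cross appears in the second image that is absent from the first.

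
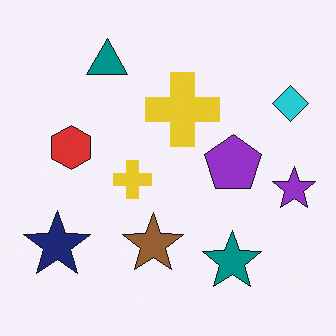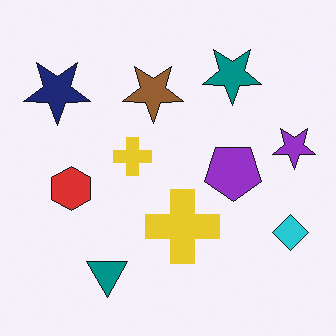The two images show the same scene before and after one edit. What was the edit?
The image was flipped vertically (top ↔ bottom).

The teal triangle is in the top-left of the first image and the bottom-left of the second — shapes on opposite sides of the horizontal midline have swapped in a mirror flip.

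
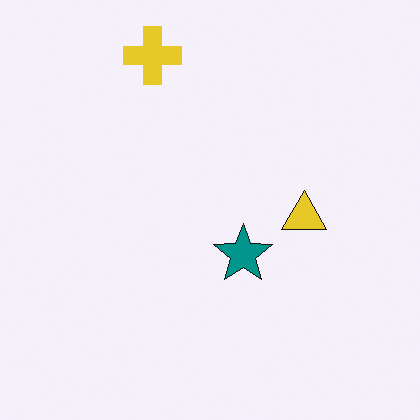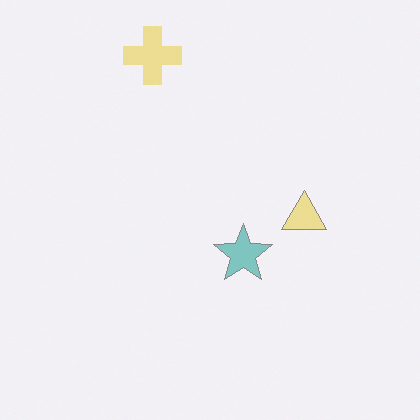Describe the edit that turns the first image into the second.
The second image is the first washed out (contrast reduced).

Tones are pushed toward mid-grey across the whole image — a global contrast change.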